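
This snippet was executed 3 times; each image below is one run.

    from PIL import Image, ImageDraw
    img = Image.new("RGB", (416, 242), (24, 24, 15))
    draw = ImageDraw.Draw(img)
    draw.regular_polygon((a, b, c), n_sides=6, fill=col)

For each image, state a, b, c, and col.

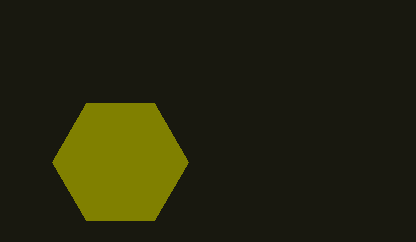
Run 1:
a = 120
b = 162
c = 68
col = 'olive'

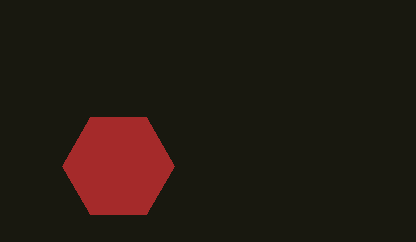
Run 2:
a = 118
b = 166
c = 56
col = 'brown'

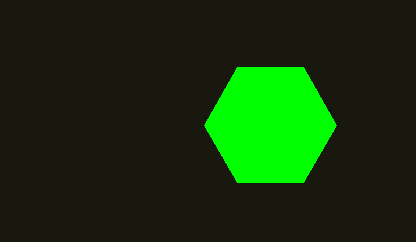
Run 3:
a = 270, b = 125, c = 66, col = 'lime'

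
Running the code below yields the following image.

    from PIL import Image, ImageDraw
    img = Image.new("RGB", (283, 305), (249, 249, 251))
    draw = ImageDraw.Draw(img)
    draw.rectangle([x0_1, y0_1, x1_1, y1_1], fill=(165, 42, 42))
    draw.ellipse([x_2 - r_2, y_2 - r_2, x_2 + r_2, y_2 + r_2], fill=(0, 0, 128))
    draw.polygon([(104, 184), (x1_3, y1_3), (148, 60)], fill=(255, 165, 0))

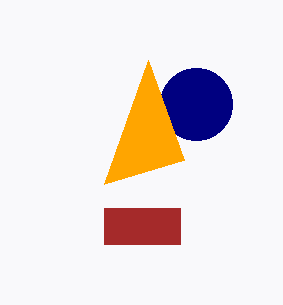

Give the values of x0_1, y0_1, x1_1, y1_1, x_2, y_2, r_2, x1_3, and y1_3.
x0_1 = 104; y0_1 = 208; x1_1 = 180; y1_1 = 244; x_2 = 196; y_2 = 104; r_2 = 36; x1_3 = 184; y1_3 = 160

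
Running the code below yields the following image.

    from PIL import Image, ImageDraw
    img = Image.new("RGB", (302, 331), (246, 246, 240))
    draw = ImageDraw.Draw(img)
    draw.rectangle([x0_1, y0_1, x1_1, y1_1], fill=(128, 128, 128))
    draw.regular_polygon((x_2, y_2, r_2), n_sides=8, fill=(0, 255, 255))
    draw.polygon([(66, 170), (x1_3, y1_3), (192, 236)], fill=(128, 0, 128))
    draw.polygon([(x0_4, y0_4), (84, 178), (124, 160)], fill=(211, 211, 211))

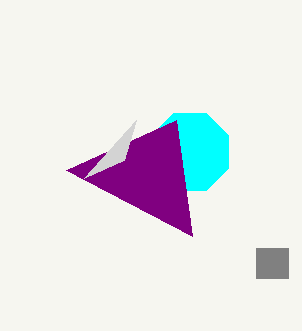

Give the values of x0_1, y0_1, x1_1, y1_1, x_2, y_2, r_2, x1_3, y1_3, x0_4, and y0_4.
x0_1 = 256, y0_1 = 248, x1_1 = 288, y1_1 = 278, x_2 = 190, y_2 = 152, r_2 = 42, x1_3 = 176, y1_3 = 120, x0_4 = 136, y0_4 = 120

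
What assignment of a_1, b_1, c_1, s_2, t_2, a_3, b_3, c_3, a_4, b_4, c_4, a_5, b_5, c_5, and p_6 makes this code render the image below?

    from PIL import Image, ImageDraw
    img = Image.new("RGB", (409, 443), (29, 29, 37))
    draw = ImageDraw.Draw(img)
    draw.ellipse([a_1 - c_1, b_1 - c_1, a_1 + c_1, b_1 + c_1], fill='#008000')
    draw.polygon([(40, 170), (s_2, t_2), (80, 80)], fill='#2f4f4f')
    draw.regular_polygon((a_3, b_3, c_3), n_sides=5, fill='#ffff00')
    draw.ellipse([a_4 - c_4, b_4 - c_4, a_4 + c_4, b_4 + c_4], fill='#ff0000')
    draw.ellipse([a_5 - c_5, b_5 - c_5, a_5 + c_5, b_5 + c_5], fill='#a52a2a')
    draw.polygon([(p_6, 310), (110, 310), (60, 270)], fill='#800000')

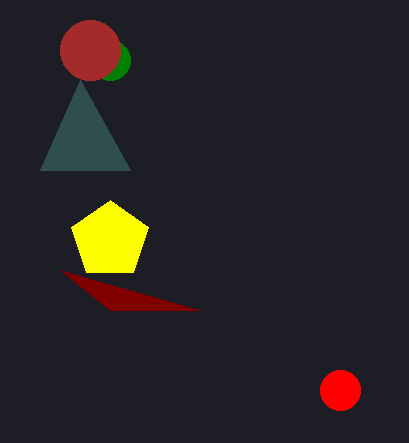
a_1 = 110; b_1 = 60; c_1 = 20; s_2 = 130; t_2 = 170; a_3 = 110; b_3 = 240; c_3 = 40; a_4 = 340; b_4 = 390; c_4 = 20; a_5 = 90; b_5 = 50; c_5 = 30; p_6 = 200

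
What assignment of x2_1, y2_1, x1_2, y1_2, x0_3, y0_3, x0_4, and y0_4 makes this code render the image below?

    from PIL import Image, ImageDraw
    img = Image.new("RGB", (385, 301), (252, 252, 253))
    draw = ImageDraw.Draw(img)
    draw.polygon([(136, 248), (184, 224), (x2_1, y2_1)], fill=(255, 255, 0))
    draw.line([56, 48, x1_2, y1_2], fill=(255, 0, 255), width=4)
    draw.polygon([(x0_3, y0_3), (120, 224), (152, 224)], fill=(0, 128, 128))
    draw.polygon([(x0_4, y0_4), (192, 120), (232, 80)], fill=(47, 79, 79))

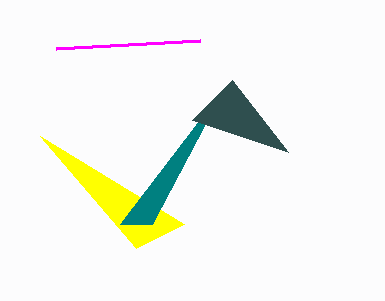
x2_1 = 40
y2_1 = 136
x1_2 = 200
y1_2 = 40
x0_3 = 224
y0_3 = 88
x0_4 = 288
y0_4 = 152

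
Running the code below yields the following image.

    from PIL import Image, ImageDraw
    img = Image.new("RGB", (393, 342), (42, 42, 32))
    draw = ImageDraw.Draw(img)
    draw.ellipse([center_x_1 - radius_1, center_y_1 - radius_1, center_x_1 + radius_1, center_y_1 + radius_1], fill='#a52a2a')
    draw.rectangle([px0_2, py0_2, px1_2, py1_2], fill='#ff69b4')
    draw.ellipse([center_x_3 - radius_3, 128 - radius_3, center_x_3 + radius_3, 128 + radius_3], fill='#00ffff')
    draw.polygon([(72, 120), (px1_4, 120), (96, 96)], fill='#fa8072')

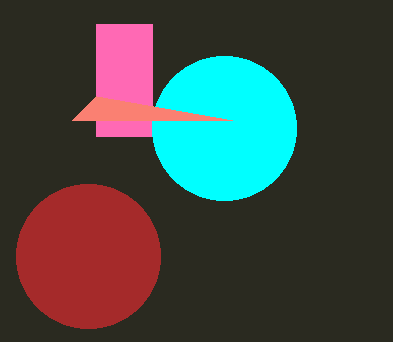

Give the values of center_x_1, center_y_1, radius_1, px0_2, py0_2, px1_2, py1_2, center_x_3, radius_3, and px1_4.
center_x_1 = 88, center_y_1 = 256, radius_1 = 72, px0_2 = 96, py0_2 = 24, px1_2 = 152, py1_2 = 136, center_x_3 = 224, radius_3 = 72, px1_4 = 232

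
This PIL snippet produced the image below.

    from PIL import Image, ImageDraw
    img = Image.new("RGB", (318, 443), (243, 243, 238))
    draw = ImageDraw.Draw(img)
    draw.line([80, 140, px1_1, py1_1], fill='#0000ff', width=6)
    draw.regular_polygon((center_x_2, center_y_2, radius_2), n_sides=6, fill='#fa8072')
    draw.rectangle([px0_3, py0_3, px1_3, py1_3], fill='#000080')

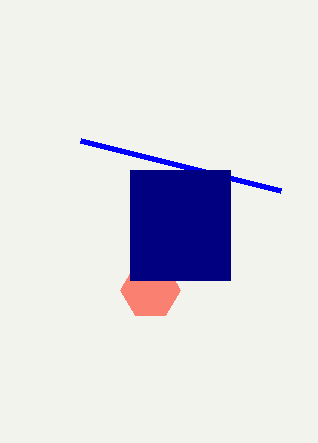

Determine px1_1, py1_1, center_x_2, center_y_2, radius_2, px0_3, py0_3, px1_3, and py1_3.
px1_1 = 280; py1_1 = 190; center_x_2 = 150; center_y_2 = 290; radius_2 = 30; px0_3 = 130; py0_3 = 170; px1_3 = 230; py1_3 = 280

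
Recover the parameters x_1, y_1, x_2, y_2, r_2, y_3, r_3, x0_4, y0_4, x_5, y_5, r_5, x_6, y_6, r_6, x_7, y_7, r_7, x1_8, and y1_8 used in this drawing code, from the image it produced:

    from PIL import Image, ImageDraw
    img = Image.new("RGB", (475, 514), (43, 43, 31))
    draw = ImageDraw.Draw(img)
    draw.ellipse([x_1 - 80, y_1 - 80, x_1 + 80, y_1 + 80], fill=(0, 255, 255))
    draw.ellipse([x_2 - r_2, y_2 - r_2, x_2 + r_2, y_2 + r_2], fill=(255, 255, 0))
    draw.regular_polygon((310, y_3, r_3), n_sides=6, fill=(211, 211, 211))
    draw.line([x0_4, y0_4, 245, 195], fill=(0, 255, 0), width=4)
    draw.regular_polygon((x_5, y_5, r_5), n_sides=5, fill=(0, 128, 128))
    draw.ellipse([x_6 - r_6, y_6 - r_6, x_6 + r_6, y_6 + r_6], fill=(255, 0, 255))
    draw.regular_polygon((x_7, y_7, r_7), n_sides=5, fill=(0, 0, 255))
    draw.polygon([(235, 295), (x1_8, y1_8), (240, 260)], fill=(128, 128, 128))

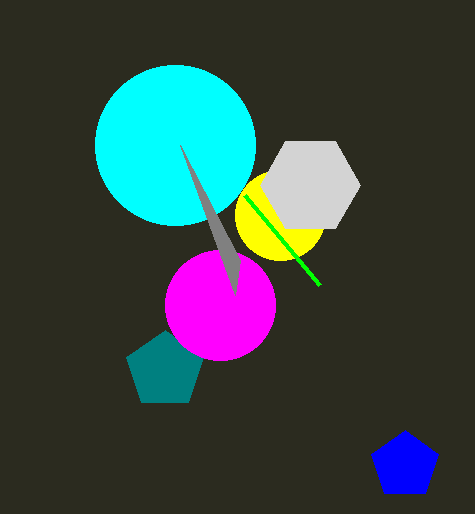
x_1 = 175
y_1 = 145
x_2 = 280
y_2 = 215
r_2 = 45
y_3 = 185
r_3 = 50
x0_4 = 320
y0_4 = 285
x_5 = 165
y_5 = 370
r_5 = 40
x_6 = 220
y_6 = 305
r_6 = 55
x_7 = 405
y_7 = 465
r_7 = 35
x1_8 = 180
y1_8 = 145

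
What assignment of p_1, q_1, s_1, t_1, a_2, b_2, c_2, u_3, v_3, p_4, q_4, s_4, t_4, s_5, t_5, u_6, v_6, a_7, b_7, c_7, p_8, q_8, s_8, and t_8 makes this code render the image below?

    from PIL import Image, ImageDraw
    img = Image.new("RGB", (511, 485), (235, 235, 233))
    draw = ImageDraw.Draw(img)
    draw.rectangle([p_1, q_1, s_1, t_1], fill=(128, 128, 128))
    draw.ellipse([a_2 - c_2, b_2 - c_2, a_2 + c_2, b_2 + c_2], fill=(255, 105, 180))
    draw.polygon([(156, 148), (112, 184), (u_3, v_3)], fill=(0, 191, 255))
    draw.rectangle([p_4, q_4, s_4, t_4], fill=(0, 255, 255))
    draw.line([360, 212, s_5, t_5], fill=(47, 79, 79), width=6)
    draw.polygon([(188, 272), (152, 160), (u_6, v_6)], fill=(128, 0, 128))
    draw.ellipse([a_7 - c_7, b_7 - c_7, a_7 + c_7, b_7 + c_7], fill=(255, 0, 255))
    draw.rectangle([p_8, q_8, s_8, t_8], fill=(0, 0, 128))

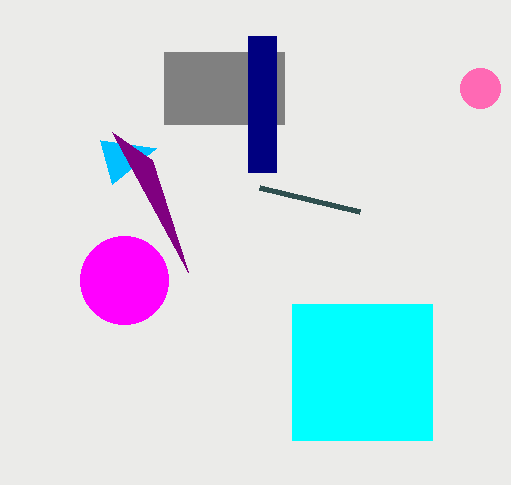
p_1 = 164; q_1 = 52; s_1 = 284; t_1 = 124; a_2 = 480; b_2 = 88; c_2 = 20; u_3 = 100; v_3 = 140; p_4 = 292; q_4 = 304; s_4 = 432; t_4 = 440; s_5 = 260; t_5 = 188; u_6 = 112; v_6 = 132; a_7 = 124; b_7 = 280; c_7 = 44; p_8 = 248; q_8 = 36; s_8 = 276; t_8 = 172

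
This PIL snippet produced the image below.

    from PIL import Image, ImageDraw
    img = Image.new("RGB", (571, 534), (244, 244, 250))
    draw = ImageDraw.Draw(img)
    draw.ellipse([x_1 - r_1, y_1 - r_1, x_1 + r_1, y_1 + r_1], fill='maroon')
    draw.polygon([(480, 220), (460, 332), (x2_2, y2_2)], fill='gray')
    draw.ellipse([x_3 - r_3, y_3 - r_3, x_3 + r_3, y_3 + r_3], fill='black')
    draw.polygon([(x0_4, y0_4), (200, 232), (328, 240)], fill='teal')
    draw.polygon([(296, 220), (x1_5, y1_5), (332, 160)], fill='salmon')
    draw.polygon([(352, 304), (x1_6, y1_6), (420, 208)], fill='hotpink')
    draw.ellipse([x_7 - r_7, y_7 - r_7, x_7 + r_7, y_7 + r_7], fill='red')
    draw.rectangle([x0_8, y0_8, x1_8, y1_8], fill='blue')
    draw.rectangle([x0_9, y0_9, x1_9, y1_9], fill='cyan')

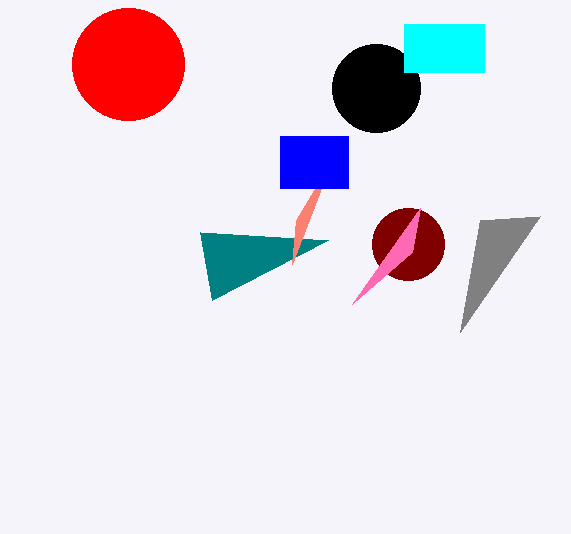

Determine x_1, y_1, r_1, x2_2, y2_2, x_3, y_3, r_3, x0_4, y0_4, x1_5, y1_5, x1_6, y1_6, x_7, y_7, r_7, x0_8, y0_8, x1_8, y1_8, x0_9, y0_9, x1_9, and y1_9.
x_1 = 408, y_1 = 244, r_1 = 36, x2_2 = 540, y2_2 = 216, x_3 = 376, y_3 = 88, r_3 = 44, x0_4 = 212, y0_4 = 300, x1_5 = 292, y1_5 = 264, x1_6 = 412, y1_6 = 252, x_7 = 128, y_7 = 64, r_7 = 56, x0_8 = 280, y0_8 = 136, x1_8 = 348, y1_8 = 188, x0_9 = 404, y0_9 = 24, x1_9 = 484, y1_9 = 72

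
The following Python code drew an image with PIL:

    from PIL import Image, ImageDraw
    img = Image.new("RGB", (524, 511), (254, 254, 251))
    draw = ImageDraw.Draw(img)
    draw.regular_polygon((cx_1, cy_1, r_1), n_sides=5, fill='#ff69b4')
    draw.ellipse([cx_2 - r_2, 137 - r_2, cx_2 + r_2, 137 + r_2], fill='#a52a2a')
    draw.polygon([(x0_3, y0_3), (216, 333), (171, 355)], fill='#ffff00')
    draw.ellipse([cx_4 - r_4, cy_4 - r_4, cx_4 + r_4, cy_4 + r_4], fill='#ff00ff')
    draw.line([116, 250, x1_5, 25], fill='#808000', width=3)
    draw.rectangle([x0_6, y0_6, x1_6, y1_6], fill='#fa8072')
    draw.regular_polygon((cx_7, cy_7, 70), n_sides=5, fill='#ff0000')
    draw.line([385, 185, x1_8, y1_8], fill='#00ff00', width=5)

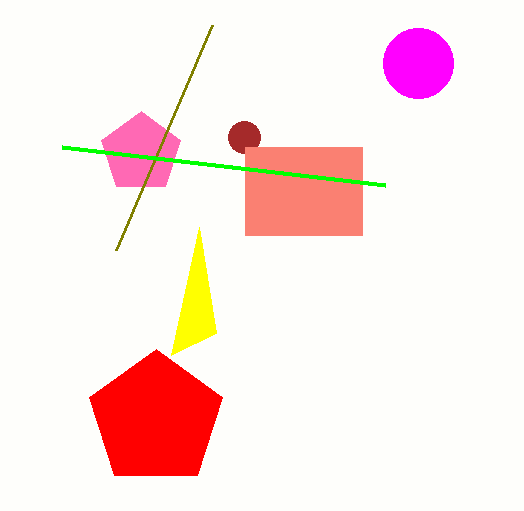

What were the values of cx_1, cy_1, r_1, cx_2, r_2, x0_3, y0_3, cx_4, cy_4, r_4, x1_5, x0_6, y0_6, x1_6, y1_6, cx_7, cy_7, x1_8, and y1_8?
cx_1 = 141
cy_1 = 153
r_1 = 42
cx_2 = 244
r_2 = 16
x0_3 = 199
y0_3 = 227
cx_4 = 418
cy_4 = 63
r_4 = 35
x1_5 = 212
x0_6 = 245
y0_6 = 147
x1_6 = 362
y1_6 = 235
cx_7 = 156
cy_7 = 419
x1_8 = 62
y1_8 = 147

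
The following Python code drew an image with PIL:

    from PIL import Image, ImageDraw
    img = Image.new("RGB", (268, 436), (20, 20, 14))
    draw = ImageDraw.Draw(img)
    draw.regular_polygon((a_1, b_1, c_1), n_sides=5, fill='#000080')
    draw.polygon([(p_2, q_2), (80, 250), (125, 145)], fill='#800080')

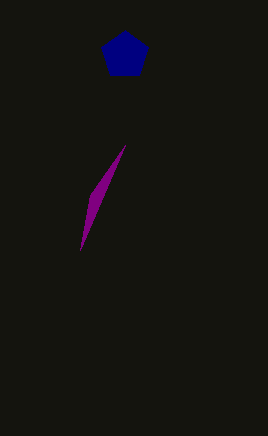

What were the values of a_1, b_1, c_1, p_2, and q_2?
a_1 = 125, b_1 = 55, c_1 = 25, p_2 = 90, q_2 = 195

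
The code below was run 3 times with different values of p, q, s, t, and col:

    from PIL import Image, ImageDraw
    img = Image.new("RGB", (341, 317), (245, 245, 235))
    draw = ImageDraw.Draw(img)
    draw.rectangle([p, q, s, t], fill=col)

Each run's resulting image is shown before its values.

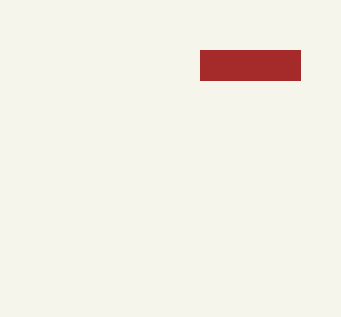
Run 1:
p = 200
q = 50
s = 300
t = 80
col = 'brown'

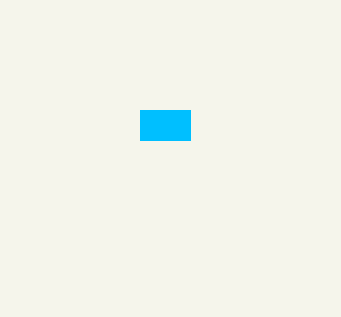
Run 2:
p = 140, q = 110, s = 190, t = 140, col = 'deepskyblue'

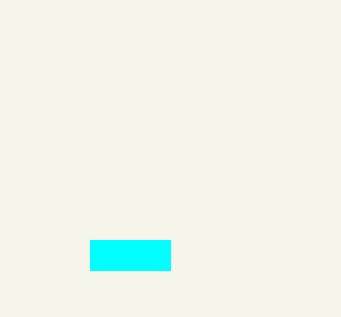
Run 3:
p = 90; q = 240; s = 170; t = 270; col = 'cyan'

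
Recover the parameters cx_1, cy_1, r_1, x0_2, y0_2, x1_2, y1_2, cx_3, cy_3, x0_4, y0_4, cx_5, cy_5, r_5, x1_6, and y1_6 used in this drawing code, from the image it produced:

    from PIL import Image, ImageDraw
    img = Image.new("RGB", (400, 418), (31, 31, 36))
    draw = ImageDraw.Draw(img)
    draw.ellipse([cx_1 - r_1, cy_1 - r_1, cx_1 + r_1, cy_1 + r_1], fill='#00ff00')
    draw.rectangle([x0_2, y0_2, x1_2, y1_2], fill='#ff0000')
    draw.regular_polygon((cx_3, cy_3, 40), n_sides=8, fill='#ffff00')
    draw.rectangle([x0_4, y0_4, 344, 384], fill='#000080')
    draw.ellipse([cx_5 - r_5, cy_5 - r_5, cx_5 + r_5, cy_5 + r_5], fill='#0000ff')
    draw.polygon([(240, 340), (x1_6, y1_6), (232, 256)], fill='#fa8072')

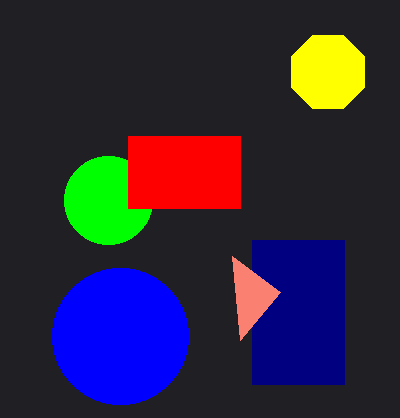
cx_1 = 108
cy_1 = 200
r_1 = 44
x0_2 = 128
y0_2 = 136
x1_2 = 240
y1_2 = 208
cx_3 = 328
cy_3 = 72
x0_4 = 252
y0_4 = 240
cx_5 = 120
cy_5 = 336
r_5 = 68
x1_6 = 280
y1_6 = 292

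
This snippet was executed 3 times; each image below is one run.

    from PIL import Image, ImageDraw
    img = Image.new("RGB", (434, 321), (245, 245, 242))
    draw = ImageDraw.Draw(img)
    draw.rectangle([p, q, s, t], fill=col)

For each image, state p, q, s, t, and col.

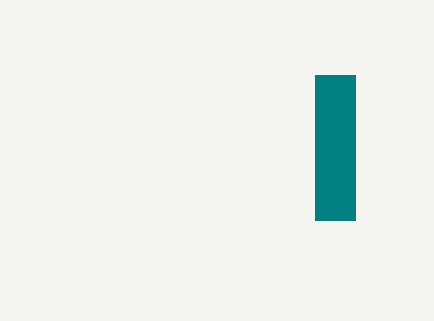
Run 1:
p = 315, q = 75, s = 355, t = 220, col = 'teal'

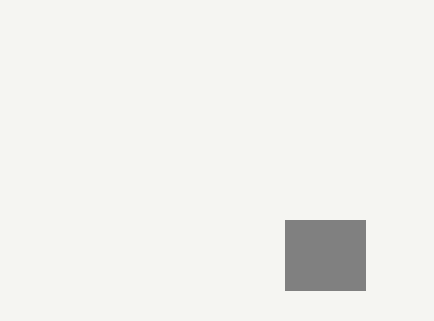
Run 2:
p = 285, q = 220, s = 365, t = 290, col = 'gray'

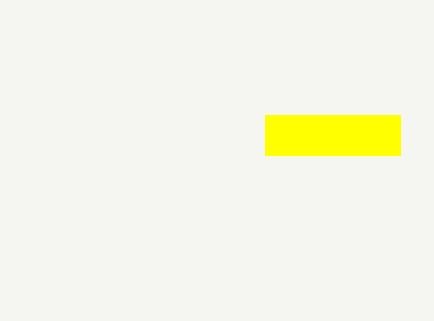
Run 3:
p = 265
q = 115
s = 400
t = 155
col = 'yellow'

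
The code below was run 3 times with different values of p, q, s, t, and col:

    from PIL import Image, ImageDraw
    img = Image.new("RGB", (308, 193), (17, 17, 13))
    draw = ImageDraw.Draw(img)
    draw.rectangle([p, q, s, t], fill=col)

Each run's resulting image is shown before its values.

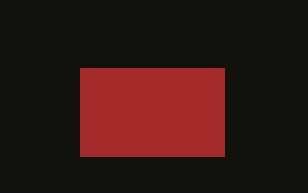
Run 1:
p = 80, q = 68, s = 224, t = 156, col = 'brown'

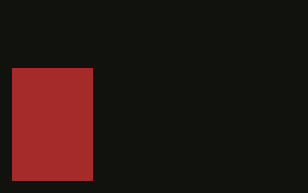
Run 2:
p = 12; q = 68; s = 92; t = 180; col = 'brown'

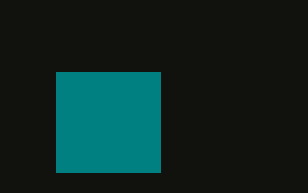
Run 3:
p = 56
q = 72
s = 160
t = 172
col = 'teal'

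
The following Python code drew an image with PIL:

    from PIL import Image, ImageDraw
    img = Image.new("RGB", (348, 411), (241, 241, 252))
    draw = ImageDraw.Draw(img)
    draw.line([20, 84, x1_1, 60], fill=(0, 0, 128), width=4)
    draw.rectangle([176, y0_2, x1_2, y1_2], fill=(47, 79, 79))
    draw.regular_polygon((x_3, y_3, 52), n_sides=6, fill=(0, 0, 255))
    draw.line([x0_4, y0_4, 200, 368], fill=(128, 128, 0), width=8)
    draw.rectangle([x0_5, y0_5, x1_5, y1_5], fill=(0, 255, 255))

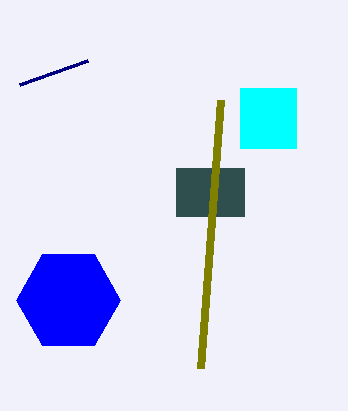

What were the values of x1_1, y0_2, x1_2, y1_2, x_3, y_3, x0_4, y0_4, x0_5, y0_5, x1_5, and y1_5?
x1_1 = 88; y0_2 = 168; x1_2 = 244; y1_2 = 216; x_3 = 68; y_3 = 300; x0_4 = 220; y0_4 = 100; x0_5 = 240; y0_5 = 88; x1_5 = 296; y1_5 = 148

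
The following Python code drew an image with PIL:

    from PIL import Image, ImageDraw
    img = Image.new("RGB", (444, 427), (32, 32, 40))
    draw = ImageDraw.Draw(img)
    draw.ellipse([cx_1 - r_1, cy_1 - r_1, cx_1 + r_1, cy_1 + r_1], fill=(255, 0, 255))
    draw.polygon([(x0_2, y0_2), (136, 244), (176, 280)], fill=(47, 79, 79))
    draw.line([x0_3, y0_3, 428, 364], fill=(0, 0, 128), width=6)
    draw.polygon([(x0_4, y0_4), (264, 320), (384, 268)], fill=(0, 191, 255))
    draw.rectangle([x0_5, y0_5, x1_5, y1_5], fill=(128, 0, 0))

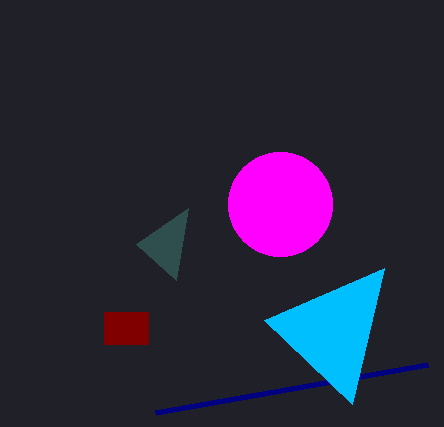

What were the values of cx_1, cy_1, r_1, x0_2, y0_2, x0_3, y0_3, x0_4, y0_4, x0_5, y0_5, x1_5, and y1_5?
cx_1 = 280, cy_1 = 204, r_1 = 52, x0_2 = 188, y0_2 = 208, x0_3 = 156, y0_3 = 412, x0_4 = 352, y0_4 = 404, x0_5 = 104, y0_5 = 312, x1_5 = 148, y1_5 = 344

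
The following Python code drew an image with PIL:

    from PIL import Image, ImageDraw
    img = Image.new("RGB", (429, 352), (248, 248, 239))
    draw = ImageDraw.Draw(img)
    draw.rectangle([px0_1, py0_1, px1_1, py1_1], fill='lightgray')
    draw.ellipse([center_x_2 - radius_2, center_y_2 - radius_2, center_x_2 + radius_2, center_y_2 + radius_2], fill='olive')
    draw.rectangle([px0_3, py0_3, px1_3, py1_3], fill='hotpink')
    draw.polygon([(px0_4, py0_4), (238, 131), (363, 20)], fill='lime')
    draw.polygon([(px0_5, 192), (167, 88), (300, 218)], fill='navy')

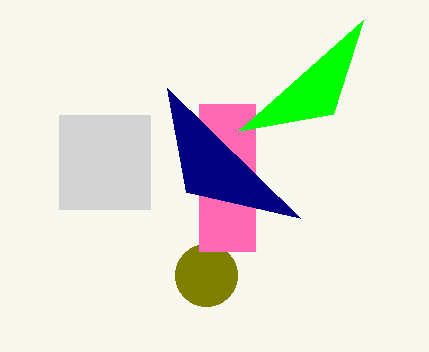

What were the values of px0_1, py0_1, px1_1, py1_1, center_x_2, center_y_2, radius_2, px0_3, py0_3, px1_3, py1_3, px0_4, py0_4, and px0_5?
px0_1 = 59; py0_1 = 115; px1_1 = 150; py1_1 = 209; center_x_2 = 206; center_y_2 = 275; radius_2 = 31; px0_3 = 199; py0_3 = 104; px1_3 = 255; py1_3 = 251; px0_4 = 333; py0_4 = 114; px0_5 = 186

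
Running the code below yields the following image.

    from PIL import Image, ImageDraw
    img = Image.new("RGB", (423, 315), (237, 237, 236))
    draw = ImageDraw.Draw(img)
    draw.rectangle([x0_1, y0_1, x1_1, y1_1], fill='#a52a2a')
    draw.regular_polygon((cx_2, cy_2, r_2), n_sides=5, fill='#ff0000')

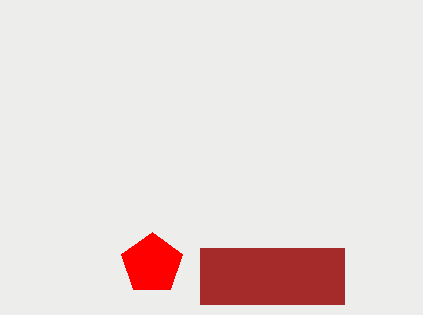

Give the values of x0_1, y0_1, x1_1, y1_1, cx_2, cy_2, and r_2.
x0_1 = 200
y0_1 = 248
x1_1 = 344
y1_1 = 304
cx_2 = 152
cy_2 = 264
r_2 = 32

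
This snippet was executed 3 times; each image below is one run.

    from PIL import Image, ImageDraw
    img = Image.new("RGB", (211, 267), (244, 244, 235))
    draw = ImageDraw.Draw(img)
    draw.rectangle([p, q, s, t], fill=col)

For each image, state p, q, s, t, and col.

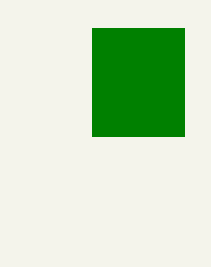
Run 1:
p = 92
q = 28
s = 184
t = 136
col = 'green'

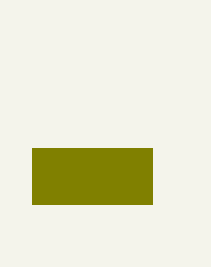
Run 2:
p = 32
q = 148
s = 152
t = 204
col = 'olive'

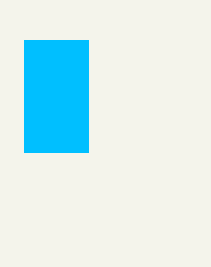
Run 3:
p = 24, q = 40, s = 88, t = 152, col = 'deepskyblue'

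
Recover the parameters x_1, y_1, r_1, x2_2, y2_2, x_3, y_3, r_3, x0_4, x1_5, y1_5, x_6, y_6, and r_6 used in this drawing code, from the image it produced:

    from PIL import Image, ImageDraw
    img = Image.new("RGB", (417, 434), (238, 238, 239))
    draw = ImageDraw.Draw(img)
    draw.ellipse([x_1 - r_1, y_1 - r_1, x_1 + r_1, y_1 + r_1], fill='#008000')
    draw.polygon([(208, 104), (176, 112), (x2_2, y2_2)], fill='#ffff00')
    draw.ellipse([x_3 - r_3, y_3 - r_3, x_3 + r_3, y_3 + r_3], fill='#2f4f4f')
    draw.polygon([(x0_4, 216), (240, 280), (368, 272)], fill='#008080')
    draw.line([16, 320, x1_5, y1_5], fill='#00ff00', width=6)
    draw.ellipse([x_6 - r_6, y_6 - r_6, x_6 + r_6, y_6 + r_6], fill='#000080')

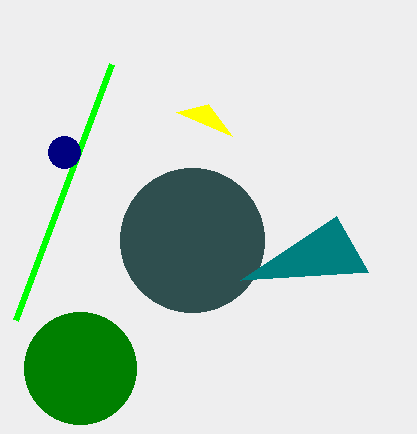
x_1 = 80, y_1 = 368, r_1 = 56, x2_2 = 232, y2_2 = 136, x_3 = 192, y_3 = 240, r_3 = 72, x0_4 = 336, x1_5 = 112, y1_5 = 64, x_6 = 64, y_6 = 152, r_6 = 16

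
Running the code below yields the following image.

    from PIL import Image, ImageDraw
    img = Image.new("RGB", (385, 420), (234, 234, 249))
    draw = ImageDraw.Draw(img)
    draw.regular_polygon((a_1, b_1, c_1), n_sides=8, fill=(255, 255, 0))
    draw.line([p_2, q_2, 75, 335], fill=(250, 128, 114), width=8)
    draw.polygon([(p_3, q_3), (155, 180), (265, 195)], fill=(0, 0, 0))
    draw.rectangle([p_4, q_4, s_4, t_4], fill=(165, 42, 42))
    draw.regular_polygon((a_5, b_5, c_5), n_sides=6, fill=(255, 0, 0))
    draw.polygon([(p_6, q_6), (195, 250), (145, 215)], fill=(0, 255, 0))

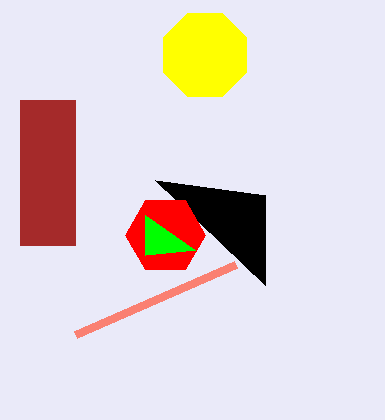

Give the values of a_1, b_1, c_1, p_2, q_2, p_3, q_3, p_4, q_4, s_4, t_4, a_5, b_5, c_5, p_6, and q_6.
a_1 = 205
b_1 = 55
c_1 = 45
p_2 = 235
q_2 = 265
p_3 = 265
q_3 = 285
p_4 = 20
q_4 = 100
s_4 = 75
t_4 = 245
a_5 = 165
b_5 = 235
c_5 = 40
p_6 = 145
q_6 = 255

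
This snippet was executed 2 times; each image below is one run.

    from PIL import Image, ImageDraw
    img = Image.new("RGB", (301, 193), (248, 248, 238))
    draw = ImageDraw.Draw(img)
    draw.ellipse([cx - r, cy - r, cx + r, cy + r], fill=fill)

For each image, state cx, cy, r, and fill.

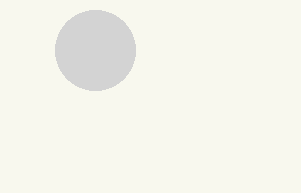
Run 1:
cx = 95
cy = 50
r = 40
fill = 'lightgray'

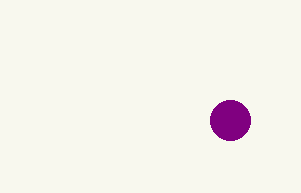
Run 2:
cx = 230, cy = 120, r = 20, fill = 'purple'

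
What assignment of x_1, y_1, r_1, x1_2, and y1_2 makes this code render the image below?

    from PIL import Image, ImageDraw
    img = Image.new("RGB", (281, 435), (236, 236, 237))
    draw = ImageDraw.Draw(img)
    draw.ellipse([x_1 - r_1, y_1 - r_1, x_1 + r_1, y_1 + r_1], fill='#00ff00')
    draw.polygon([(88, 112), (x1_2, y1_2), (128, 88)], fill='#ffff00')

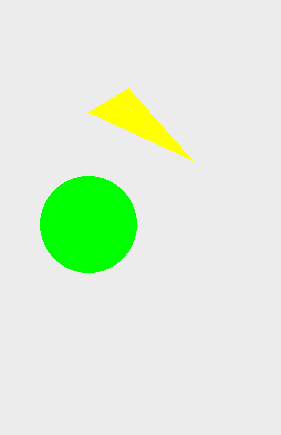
x_1 = 88, y_1 = 224, r_1 = 48, x1_2 = 192, y1_2 = 160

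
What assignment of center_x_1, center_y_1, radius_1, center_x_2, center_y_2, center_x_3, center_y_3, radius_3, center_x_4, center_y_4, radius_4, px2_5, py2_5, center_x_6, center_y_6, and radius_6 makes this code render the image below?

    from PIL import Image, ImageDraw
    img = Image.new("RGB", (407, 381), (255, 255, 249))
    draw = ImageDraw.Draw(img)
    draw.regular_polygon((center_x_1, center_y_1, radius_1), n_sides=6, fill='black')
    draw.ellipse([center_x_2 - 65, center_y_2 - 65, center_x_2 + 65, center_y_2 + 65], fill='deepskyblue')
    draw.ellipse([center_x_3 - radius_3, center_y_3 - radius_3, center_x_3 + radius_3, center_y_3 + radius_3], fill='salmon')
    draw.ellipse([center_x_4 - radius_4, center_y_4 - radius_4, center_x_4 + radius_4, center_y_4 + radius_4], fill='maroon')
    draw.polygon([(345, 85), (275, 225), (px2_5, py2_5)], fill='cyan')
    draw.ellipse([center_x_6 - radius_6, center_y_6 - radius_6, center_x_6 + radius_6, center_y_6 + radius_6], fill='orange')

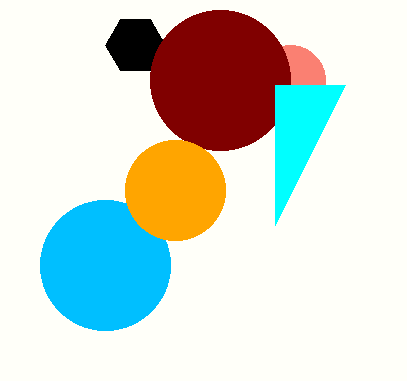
center_x_1 = 135; center_y_1 = 45; radius_1 = 30; center_x_2 = 105; center_y_2 = 265; center_x_3 = 290; center_y_3 = 80; radius_3 = 35; center_x_4 = 220; center_y_4 = 80; radius_4 = 70; px2_5 = 275; py2_5 = 85; center_x_6 = 175; center_y_6 = 190; radius_6 = 50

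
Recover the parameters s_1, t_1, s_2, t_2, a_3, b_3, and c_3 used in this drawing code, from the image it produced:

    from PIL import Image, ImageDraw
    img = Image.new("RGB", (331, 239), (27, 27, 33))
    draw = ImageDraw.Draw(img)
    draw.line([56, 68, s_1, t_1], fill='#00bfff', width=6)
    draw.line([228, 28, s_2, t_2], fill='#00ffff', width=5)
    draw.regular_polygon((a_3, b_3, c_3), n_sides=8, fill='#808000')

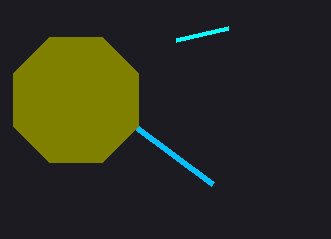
s_1 = 212
t_1 = 184
s_2 = 176
t_2 = 40
a_3 = 76
b_3 = 100
c_3 = 68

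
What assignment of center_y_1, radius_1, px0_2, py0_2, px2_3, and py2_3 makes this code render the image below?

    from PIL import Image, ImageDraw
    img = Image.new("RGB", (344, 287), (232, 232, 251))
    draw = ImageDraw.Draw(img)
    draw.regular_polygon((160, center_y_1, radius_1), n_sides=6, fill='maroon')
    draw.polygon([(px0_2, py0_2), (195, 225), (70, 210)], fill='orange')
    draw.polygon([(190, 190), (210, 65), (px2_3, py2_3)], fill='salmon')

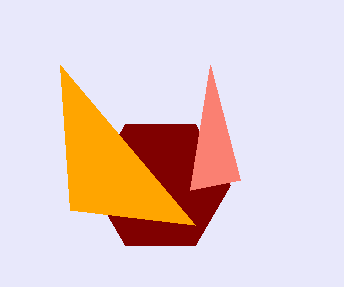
center_y_1 = 185
radius_1 = 70
px0_2 = 60
py0_2 = 65
px2_3 = 240
py2_3 = 180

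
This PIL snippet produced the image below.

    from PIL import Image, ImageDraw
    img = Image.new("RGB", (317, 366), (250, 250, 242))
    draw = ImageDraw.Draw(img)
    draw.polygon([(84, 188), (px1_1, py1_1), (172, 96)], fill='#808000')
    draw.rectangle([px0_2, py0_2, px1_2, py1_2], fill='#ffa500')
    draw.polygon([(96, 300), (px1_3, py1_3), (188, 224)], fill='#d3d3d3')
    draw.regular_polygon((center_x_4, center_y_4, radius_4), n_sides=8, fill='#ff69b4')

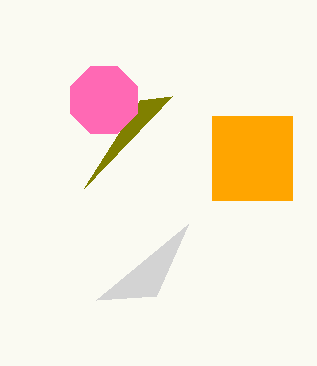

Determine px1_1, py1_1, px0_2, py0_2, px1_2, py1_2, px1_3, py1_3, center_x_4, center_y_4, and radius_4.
px1_1 = 140, py1_1 = 100, px0_2 = 212, py0_2 = 116, px1_2 = 292, py1_2 = 200, px1_3 = 156, py1_3 = 296, center_x_4 = 104, center_y_4 = 100, radius_4 = 36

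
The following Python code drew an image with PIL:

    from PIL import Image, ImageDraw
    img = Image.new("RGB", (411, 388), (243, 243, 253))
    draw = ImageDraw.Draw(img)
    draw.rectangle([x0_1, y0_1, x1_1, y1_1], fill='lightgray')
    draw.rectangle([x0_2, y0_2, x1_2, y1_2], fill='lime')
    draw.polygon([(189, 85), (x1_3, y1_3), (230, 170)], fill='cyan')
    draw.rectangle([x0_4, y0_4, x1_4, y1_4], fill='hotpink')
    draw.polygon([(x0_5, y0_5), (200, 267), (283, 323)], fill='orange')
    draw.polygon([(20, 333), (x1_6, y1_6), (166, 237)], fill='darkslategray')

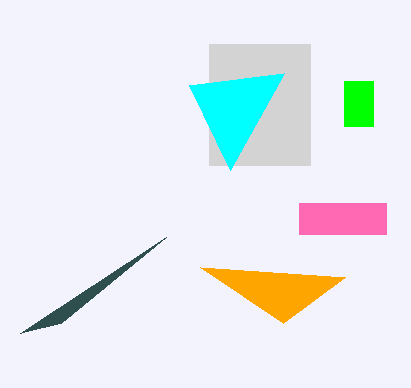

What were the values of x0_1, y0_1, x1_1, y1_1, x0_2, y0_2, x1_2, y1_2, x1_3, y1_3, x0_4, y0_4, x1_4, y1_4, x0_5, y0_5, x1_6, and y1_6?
x0_1 = 209, y0_1 = 44, x1_1 = 310, y1_1 = 165, x0_2 = 344, y0_2 = 81, x1_2 = 373, y1_2 = 126, x1_3 = 284, y1_3 = 73, x0_4 = 299, y0_4 = 203, x1_4 = 386, y1_4 = 234, x0_5 = 345, y0_5 = 277, x1_6 = 61, y1_6 = 323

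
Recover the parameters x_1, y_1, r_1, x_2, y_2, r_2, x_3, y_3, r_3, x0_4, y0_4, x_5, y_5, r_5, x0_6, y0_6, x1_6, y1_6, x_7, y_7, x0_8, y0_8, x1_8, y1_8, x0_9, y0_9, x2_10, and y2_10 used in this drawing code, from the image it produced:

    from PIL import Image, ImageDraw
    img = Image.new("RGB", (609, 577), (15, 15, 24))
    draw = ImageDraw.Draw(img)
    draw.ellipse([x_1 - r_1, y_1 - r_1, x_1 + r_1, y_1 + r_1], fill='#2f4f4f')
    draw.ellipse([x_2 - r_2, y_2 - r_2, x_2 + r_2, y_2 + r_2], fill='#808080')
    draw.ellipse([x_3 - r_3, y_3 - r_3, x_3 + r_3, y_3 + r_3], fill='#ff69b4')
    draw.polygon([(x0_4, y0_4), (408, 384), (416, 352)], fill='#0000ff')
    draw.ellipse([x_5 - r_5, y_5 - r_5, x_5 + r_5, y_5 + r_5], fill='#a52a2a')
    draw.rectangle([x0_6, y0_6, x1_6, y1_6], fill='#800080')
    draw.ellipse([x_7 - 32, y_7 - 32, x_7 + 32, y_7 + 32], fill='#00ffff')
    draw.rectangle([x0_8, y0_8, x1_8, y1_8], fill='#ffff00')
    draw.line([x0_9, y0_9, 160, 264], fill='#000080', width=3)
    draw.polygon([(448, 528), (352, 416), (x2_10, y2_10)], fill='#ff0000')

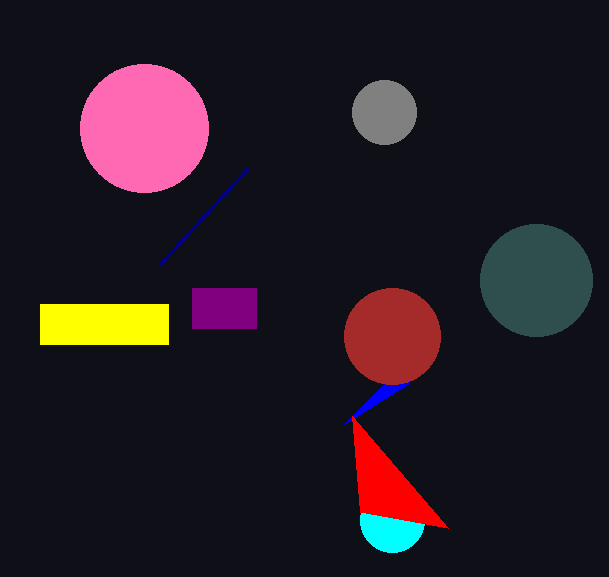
x_1 = 536, y_1 = 280, r_1 = 56, x_2 = 384, y_2 = 112, r_2 = 32, x_3 = 144, y_3 = 128, r_3 = 64, x0_4 = 344, y0_4 = 424, x_5 = 392, y_5 = 336, r_5 = 48, x0_6 = 192, y0_6 = 288, x1_6 = 256, y1_6 = 328, x_7 = 392, y_7 = 520, x0_8 = 40, y0_8 = 304, x1_8 = 168, y1_8 = 344, x0_9 = 248, y0_9 = 168, x2_10 = 360, y2_10 = 512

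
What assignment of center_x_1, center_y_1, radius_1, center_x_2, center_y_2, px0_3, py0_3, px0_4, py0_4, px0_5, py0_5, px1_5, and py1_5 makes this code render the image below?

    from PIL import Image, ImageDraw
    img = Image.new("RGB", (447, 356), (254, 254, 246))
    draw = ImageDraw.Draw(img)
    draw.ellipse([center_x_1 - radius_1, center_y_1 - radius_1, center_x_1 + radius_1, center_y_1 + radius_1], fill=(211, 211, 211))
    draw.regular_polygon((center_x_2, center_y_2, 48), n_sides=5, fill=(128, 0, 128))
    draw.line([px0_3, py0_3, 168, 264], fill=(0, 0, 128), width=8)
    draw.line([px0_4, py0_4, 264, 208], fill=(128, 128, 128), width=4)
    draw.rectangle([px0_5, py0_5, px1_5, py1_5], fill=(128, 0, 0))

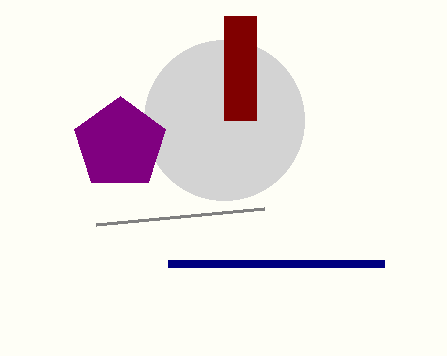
center_x_1 = 224
center_y_1 = 120
radius_1 = 80
center_x_2 = 120
center_y_2 = 144
px0_3 = 384
py0_3 = 264
px0_4 = 96
py0_4 = 224
px0_5 = 224
py0_5 = 16
px1_5 = 256
py1_5 = 120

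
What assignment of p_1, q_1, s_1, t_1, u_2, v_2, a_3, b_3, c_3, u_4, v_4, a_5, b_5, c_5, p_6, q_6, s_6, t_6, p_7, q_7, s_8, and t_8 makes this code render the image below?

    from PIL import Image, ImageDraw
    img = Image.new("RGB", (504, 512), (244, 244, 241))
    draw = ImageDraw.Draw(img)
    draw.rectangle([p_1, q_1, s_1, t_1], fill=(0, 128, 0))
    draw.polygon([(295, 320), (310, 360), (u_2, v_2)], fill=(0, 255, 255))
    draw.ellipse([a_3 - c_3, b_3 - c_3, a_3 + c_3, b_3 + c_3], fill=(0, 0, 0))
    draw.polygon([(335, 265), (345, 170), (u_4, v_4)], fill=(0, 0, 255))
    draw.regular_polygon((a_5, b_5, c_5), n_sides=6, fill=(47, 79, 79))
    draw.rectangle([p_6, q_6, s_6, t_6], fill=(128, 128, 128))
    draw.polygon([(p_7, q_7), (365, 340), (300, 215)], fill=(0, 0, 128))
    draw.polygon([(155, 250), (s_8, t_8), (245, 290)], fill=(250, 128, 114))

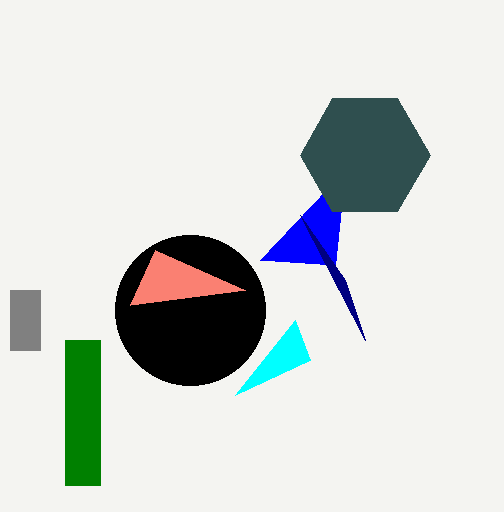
p_1 = 65, q_1 = 340, s_1 = 100, t_1 = 485, u_2 = 235, v_2 = 395, a_3 = 190, b_3 = 310, c_3 = 75, u_4 = 260, v_4 = 260, a_5 = 365, b_5 = 155, c_5 = 65, p_6 = 10, q_6 = 290, s_6 = 40, t_6 = 350, p_7 = 345, q_7 = 280, s_8 = 130, t_8 = 305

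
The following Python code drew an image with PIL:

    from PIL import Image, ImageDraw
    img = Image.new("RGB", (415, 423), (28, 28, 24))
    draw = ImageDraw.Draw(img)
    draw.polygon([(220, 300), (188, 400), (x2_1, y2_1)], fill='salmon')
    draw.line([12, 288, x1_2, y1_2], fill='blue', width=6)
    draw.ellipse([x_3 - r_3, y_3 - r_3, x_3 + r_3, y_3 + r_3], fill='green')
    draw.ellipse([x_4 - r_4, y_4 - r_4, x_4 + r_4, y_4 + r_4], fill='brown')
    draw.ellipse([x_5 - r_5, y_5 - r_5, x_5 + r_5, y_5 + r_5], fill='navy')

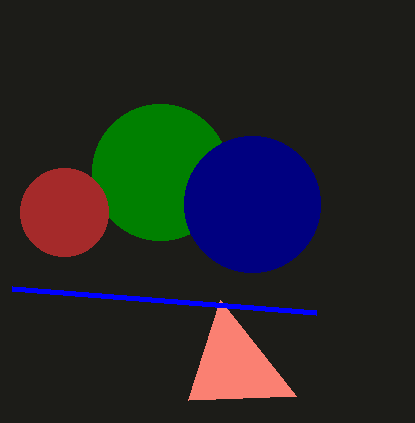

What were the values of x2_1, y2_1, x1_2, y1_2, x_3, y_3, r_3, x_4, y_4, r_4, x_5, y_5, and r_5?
x2_1 = 296, y2_1 = 396, x1_2 = 316, y1_2 = 312, x_3 = 160, y_3 = 172, r_3 = 68, x_4 = 64, y_4 = 212, r_4 = 44, x_5 = 252, y_5 = 204, r_5 = 68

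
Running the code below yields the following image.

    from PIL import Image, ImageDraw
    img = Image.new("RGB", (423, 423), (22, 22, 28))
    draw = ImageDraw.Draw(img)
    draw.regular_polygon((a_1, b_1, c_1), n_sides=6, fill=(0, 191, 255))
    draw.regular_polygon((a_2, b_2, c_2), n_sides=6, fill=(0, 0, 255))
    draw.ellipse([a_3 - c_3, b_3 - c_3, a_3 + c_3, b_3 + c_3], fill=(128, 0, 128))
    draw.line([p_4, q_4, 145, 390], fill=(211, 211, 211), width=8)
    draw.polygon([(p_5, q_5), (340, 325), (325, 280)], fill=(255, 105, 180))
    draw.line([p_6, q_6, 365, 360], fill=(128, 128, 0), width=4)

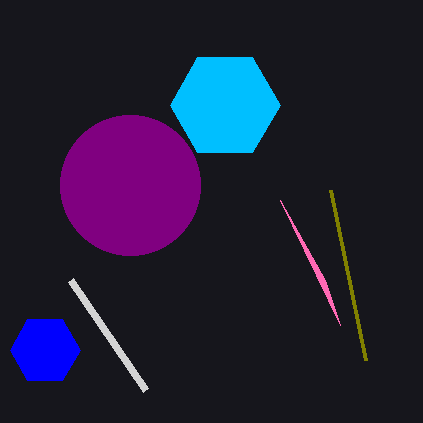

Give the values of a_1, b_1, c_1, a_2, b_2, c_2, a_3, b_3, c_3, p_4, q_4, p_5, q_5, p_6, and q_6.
a_1 = 225, b_1 = 105, c_1 = 55, a_2 = 45, b_2 = 350, c_2 = 35, a_3 = 130, b_3 = 185, c_3 = 70, p_4 = 70, q_4 = 280, p_5 = 280, q_5 = 200, p_6 = 330, q_6 = 190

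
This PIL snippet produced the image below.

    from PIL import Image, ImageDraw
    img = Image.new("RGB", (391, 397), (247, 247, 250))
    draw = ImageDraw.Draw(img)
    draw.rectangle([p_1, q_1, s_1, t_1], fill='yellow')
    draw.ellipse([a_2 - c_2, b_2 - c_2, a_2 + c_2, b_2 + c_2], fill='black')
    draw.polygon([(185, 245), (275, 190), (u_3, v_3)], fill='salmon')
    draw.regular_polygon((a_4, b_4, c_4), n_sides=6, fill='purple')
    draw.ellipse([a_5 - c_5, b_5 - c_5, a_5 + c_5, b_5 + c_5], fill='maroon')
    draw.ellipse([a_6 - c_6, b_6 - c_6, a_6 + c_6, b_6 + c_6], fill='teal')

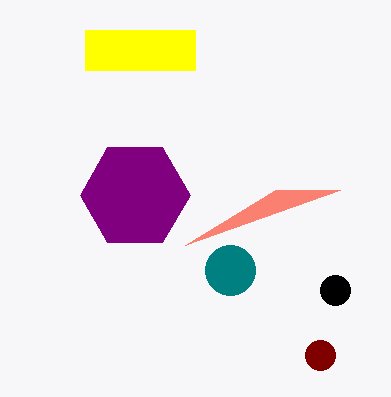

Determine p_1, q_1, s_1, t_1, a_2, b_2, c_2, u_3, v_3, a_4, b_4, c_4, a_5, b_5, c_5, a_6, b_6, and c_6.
p_1 = 85, q_1 = 30, s_1 = 195, t_1 = 70, a_2 = 335, b_2 = 290, c_2 = 15, u_3 = 340, v_3 = 190, a_4 = 135, b_4 = 195, c_4 = 55, a_5 = 320, b_5 = 355, c_5 = 15, a_6 = 230, b_6 = 270, c_6 = 25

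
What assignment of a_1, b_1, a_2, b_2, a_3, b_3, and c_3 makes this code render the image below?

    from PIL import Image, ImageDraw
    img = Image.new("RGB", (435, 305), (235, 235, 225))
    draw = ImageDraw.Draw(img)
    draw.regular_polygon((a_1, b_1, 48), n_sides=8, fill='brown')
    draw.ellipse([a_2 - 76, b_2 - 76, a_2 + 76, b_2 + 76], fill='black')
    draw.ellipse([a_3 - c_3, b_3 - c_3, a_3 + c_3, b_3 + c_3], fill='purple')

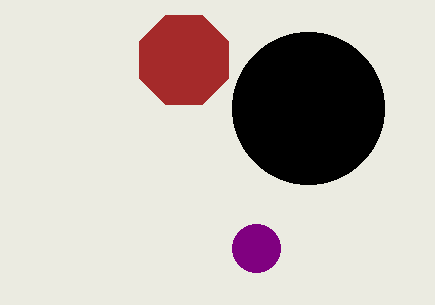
a_1 = 184, b_1 = 60, a_2 = 308, b_2 = 108, a_3 = 256, b_3 = 248, c_3 = 24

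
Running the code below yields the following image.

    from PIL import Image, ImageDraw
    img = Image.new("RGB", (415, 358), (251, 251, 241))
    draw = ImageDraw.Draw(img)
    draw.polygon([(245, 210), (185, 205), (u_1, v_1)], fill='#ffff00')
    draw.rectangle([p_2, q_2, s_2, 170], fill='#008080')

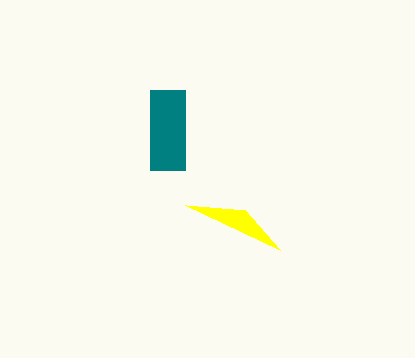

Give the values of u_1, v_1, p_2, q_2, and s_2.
u_1 = 280; v_1 = 250; p_2 = 150; q_2 = 90; s_2 = 185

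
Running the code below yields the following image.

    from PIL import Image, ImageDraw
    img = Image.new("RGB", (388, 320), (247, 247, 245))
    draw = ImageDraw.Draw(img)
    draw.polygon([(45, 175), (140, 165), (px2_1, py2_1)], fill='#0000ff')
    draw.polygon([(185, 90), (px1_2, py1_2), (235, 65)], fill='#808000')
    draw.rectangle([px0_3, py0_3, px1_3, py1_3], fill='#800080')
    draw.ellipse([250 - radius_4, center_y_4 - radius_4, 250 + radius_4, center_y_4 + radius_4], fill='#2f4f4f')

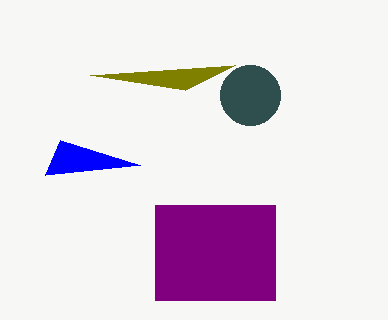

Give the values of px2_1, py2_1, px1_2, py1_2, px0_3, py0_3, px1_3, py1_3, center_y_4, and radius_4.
px2_1 = 60; py2_1 = 140; px1_2 = 90; py1_2 = 75; px0_3 = 155; py0_3 = 205; px1_3 = 275; py1_3 = 300; center_y_4 = 95; radius_4 = 30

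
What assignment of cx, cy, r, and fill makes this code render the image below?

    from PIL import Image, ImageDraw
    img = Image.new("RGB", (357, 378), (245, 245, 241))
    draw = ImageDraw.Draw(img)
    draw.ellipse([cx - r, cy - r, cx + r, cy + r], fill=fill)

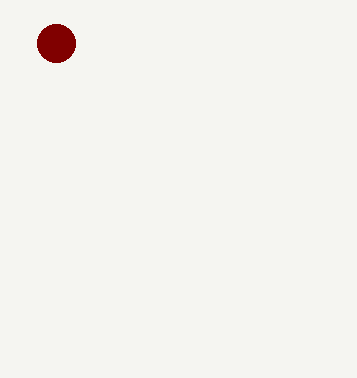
cx = 56, cy = 43, r = 19, fill = 'maroon'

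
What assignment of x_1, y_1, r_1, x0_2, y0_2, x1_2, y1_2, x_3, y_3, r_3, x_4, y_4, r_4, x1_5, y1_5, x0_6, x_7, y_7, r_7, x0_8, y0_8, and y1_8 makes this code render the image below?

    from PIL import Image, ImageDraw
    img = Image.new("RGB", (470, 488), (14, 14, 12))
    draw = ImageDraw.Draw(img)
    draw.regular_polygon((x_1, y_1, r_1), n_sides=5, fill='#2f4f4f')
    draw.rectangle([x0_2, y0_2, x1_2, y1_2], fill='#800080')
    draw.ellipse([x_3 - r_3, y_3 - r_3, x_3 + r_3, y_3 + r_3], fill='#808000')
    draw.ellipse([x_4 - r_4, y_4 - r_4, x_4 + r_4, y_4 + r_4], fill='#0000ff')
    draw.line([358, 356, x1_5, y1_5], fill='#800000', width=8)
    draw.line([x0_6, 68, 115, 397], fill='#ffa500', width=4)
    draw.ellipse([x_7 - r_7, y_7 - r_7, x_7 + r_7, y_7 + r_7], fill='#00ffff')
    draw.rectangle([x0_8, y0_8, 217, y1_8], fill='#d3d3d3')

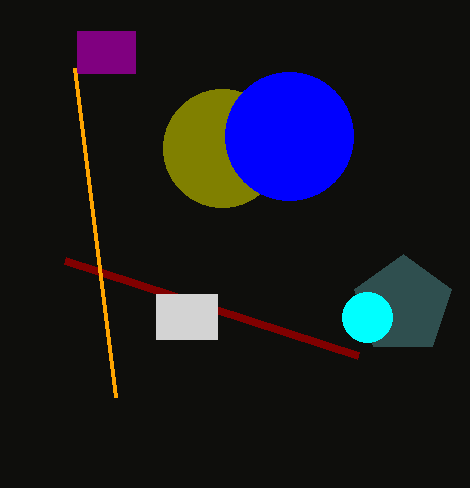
x_1 = 403; y_1 = 305; r_1 = 51; x0_2 = 77; y0_2 = 31; x1_2 = 135; y1_2 = 73; x_3 = 222; y_3 = 148; r_3 = 59; x_4 = 289; y_4 = 136; r_4 = 64; x1_5 = 65; y1_5 = 261; x0_6 = 74; x_7 = 367; y_7 = 317; r_7 = 25; x0_8 = 156; y0_8 = 294; y1_8 = 339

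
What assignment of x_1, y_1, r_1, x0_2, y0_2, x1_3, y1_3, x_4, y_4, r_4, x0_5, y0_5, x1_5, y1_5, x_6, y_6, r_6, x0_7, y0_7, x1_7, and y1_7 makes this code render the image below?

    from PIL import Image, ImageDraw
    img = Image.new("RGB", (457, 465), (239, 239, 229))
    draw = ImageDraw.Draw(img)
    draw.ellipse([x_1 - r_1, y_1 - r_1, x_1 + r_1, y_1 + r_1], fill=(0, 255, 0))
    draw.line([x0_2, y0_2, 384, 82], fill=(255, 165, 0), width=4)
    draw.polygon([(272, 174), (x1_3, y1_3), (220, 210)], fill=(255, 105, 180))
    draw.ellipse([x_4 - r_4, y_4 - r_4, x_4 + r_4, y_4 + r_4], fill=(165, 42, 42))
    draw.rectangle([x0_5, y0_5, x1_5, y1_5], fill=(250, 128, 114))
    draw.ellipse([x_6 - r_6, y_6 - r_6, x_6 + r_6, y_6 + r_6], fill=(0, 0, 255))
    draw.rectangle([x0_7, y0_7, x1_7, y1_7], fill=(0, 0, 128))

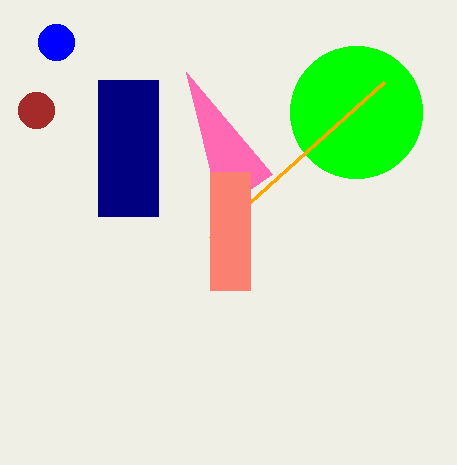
x_1 = 356, y_1 = 112, r_1 = 66, x0_2 = 210, y0_2 = 238, x1_3 = 186, y1_3 = 72, x_4 = 36, y_4 = 110, r_4 = 18, x0_5 = 210, y0_5 = 172, x1_5 = 250, y1_5 = 290, x_6 = 56, y_6 = 42, r_6 = 18, x0_7 = 98, y0_7 = 80, x1_7 = 158, y1_7 = 216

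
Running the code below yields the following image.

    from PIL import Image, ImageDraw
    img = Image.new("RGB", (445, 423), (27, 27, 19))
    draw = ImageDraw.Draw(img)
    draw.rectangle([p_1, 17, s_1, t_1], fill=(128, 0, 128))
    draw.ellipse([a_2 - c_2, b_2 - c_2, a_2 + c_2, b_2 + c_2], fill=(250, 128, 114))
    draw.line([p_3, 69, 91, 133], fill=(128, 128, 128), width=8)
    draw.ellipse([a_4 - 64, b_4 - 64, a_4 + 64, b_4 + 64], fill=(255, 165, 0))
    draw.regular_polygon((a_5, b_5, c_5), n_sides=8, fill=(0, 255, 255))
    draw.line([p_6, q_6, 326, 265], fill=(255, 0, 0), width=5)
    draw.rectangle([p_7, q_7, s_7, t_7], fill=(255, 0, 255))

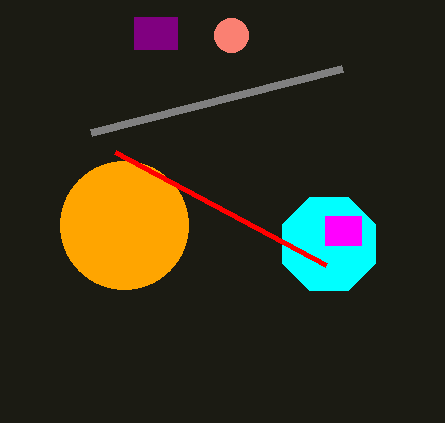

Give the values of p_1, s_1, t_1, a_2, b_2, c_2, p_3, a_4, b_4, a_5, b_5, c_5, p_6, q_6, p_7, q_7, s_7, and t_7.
p_1 = 134; s_1 = 177; t_1 = 49; a_2 = 231; b_2 = 35; c_2 = 17; p_3 = 342; a_4 = 124; b_4 = 225; a_5 = 329; b_5 = 244; c_5 = 50; p_6 = 115; q_6 = 152; p_7 = 325; q_7 = 216; s_7 = 361; t_7 = 245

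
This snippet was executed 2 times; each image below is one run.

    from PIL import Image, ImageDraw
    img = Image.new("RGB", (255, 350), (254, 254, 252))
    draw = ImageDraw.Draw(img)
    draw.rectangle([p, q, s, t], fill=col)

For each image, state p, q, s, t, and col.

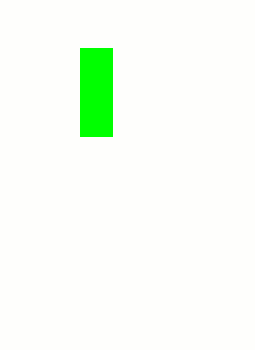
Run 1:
p = 80
q = 48
s = 112
t = 136
col = 'lime'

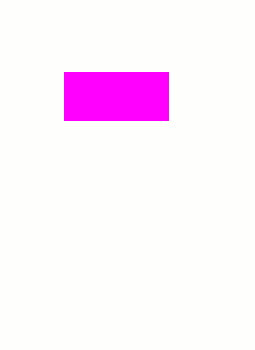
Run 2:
p = 64, q = 72, s = 168, t = 120, col = 'magenta'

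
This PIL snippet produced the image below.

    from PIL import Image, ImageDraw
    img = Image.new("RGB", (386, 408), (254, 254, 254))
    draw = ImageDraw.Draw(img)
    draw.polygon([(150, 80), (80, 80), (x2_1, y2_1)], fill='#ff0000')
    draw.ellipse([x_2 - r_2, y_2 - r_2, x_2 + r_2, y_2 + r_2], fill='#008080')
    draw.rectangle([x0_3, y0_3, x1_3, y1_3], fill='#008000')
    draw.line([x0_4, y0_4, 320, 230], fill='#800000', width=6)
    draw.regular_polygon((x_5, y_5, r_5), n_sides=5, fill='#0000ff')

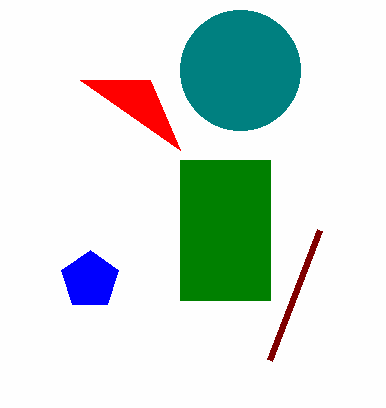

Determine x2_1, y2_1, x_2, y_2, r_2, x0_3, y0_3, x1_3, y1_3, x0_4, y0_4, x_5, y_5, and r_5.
x2_1 = 180
y2_1 = 150
x_2 = 240
y_2 = 70
r_2 = 60
x0_3 = 180
y0_3 = 160
x1_3 = 270
y1_3 = 300
x0_4 = 270
y0_4 = 360
x_5 = 90
y_5 = 280
r_5 = 30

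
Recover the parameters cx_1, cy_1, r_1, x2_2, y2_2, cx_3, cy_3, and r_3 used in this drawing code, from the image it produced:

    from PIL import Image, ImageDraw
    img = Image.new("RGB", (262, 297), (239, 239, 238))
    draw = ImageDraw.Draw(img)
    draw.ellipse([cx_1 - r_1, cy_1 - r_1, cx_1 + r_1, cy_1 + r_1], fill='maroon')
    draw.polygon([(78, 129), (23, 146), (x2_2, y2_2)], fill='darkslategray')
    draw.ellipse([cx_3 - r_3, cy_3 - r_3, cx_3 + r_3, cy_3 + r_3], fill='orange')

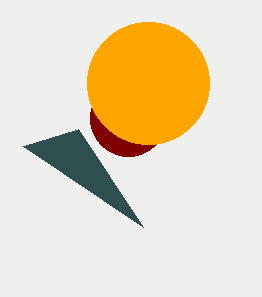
cx_1 = 128
cy_1 = 118
r_1 = 38
x2_2 = 143
y2_2 = 227
cx_3 = 148
cy_3 = 83
r_3 = 61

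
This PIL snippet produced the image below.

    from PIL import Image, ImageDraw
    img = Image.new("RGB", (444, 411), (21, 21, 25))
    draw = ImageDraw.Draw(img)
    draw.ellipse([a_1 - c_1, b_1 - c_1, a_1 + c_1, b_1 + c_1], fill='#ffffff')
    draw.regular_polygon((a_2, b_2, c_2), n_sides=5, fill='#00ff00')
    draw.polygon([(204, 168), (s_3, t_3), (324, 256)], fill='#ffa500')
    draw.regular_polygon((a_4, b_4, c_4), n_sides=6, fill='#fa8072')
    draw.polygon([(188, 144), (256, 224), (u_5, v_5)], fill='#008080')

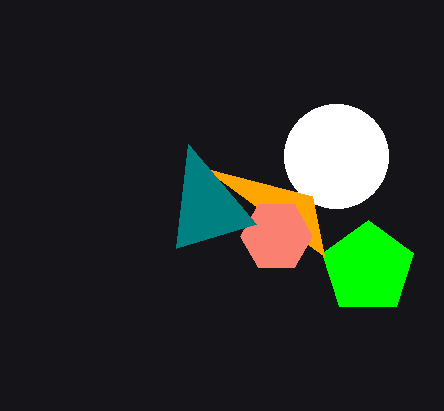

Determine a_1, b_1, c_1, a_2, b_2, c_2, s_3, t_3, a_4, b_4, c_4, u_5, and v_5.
a_1 = 336
b_1 = 156
c_1 = 52
a_2 = 368
b_2 = 268
c_2 = 48
s_3 = 312
t_3 = 196
a_4 = 276
b_4 = 236
c_4 = 36
u_5 = 176
v_5 = 248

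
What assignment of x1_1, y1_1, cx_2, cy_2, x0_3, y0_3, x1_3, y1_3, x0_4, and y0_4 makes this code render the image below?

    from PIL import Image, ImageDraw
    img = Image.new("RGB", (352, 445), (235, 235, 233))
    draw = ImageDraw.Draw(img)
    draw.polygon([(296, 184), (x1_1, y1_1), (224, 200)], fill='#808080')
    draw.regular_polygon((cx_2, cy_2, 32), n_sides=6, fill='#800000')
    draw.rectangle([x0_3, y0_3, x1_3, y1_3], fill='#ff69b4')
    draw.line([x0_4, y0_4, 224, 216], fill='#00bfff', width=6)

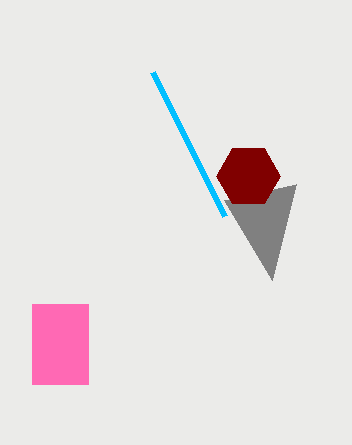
x1_1 = 272
y1_1 = 280
cx_2 = 248
cy_2 = 176
x0_3 = 32
y0_3 = 304
x1_3 = 88
y1_3 = 384
x0_4 = 152
y0_4 = 72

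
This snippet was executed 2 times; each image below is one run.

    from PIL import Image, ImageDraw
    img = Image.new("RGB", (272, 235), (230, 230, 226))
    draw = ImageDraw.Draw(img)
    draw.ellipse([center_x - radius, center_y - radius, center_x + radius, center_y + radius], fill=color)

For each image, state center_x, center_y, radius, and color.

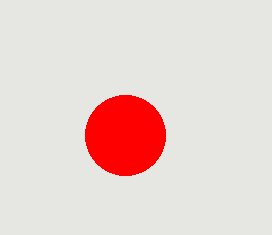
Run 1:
center_x = 125, center_y = 135, radius = 40, color = 'red'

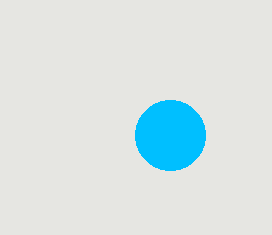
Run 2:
center_x = 170, center_y = 135, radius = 35, color = 'deepskyblue'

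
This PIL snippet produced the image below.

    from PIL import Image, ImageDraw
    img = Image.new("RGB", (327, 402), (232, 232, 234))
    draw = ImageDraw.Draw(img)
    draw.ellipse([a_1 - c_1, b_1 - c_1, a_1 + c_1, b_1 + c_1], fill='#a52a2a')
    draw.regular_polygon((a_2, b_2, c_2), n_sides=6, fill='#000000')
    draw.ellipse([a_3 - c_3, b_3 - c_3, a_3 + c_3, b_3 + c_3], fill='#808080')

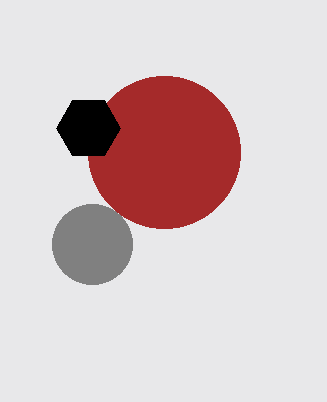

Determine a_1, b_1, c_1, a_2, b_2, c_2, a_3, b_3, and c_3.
a_1 = 164
b_1 = 152
c_1 = 76
a_2 = 88
b_2 = 128
c_2 = 32
a_3 = 92
b_3 = 244
c_3 = 40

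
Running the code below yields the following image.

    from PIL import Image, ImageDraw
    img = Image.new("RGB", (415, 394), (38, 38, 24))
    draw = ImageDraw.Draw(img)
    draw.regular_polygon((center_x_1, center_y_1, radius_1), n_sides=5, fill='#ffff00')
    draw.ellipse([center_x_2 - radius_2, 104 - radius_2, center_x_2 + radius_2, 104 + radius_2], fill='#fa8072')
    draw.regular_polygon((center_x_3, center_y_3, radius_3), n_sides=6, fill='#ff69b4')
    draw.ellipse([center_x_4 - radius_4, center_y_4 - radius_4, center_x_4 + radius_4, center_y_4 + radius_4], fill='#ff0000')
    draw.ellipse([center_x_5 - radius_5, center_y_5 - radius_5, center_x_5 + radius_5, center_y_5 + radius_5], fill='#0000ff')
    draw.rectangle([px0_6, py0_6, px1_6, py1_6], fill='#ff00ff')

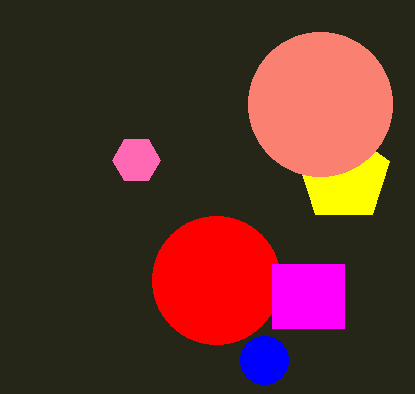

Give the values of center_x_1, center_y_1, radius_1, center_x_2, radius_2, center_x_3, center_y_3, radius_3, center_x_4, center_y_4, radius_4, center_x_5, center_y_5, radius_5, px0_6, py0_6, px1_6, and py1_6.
center_x_1 = 344; center_y_1 = 176; radius_1 = 48; center_x_2 = 320; radius_2 = 72; center_x_3 = 136; center_y_3 = 160; radius_3 = 24; center_x_4 = 216; center_y_4 = 280; radius_4 = 64; center_x_5 = 264; center_y_5 = 360; radius_5 = 24; px0_6 = 272; py0_6 = 264; px1_6 = 344; py1_6 = 328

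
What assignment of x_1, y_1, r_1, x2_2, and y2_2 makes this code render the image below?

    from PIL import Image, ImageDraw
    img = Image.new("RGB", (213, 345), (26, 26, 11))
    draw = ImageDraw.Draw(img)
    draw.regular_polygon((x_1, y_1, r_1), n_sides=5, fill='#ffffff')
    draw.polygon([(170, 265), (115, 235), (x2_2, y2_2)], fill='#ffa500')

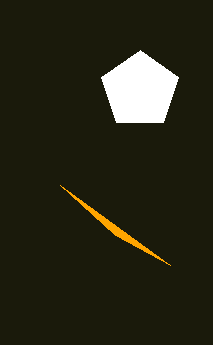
x_1 = 140; y_1 = 90; r_1 = 40; x2_2 = 60; y2_2 = 185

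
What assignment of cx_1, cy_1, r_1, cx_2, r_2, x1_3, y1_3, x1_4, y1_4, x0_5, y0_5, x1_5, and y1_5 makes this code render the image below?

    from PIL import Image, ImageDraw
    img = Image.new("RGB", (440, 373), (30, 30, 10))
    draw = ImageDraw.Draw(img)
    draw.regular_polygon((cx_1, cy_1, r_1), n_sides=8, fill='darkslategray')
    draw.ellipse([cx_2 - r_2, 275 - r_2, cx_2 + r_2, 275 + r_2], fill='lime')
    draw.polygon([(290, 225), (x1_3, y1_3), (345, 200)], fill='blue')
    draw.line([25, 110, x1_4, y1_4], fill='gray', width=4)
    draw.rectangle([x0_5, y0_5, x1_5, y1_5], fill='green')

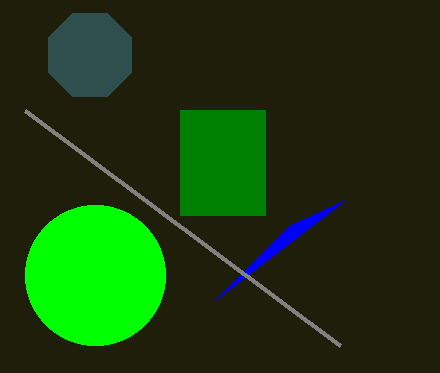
cx_1 = 90, cy_1 = 55, r_1 = 45, cx_2 = 95, r_2 = 70, x1_3 = 215, y1_3 = 300, x1_4 = 340, y1_4 = 345, x0_5 = 180, y0_5 = 110, x1_5 = 265, y1_5 = 215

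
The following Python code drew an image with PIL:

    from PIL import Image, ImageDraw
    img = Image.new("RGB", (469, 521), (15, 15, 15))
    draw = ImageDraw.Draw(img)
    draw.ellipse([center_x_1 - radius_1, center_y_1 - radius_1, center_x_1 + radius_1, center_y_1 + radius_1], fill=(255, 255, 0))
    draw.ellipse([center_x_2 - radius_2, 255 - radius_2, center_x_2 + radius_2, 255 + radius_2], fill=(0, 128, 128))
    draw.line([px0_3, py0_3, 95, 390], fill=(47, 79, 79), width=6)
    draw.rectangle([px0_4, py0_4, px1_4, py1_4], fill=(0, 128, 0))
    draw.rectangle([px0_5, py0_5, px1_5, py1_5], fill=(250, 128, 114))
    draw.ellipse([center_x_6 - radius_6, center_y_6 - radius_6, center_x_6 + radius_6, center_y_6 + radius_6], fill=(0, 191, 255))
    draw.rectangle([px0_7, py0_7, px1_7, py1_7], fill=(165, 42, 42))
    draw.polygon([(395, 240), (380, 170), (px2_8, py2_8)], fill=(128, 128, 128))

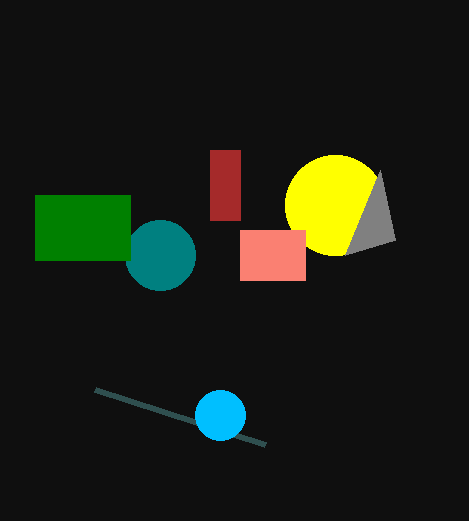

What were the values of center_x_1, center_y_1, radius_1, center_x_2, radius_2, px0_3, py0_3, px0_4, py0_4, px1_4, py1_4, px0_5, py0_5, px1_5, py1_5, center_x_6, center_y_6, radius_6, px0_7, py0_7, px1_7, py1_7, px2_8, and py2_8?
center_x_1 = 335; center_y_1 = 205; radius_1 = 50; center_x_2 = 160; radius_2 = 35; px0_3 = 265; py0_3 = 445; px0_4 = 35; py0_4 = 195; px1_4 = 130; py1_4 = 260; px0_5 = 240; py0_5 = 230; px1_5 = 305; py1_5 = 280; center_x_6 = 220; center_y_6 = 415; radius_6 = 25; px0_7 = 210; py0_7 = 150; px1_7 = 240; py1_7 = 220; px2_8 = 345; py2_8 = 255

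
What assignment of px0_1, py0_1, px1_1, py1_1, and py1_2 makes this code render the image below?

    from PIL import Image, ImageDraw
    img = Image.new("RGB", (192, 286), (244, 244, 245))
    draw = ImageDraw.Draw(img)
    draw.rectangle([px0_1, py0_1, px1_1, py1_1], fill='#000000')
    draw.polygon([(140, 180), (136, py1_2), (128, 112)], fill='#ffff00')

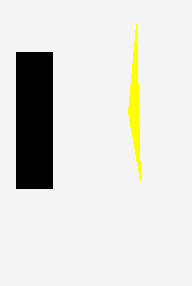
px0_1 = 16; py0_1 = 52; px1_1 = 52; py1_1 = 188; py1_2 = 24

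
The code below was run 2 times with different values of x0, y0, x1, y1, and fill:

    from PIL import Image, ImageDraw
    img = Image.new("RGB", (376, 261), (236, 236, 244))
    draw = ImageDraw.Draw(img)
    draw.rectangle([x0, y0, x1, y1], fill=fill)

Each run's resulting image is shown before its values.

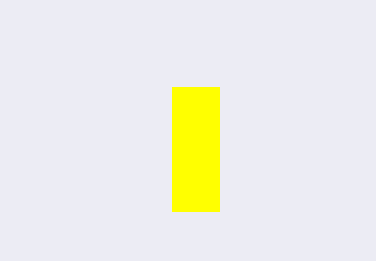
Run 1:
x0 = 172; y0 = 87; x1 = 219; y1 = 211; fill = 'yellow'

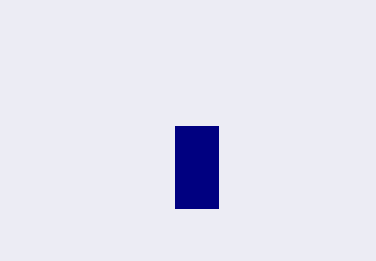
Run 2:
x0 = 175; y0 = 126; x1 = 218; y1 = 208; fill = 'navy'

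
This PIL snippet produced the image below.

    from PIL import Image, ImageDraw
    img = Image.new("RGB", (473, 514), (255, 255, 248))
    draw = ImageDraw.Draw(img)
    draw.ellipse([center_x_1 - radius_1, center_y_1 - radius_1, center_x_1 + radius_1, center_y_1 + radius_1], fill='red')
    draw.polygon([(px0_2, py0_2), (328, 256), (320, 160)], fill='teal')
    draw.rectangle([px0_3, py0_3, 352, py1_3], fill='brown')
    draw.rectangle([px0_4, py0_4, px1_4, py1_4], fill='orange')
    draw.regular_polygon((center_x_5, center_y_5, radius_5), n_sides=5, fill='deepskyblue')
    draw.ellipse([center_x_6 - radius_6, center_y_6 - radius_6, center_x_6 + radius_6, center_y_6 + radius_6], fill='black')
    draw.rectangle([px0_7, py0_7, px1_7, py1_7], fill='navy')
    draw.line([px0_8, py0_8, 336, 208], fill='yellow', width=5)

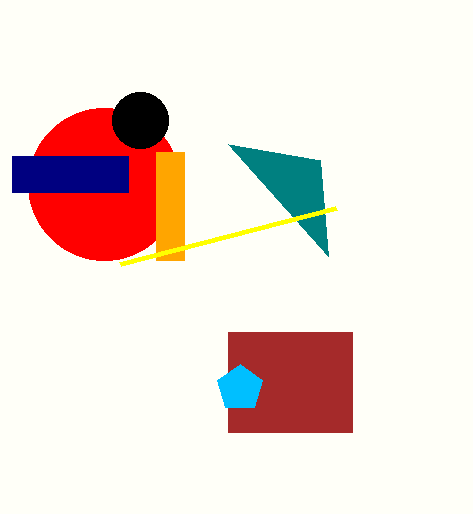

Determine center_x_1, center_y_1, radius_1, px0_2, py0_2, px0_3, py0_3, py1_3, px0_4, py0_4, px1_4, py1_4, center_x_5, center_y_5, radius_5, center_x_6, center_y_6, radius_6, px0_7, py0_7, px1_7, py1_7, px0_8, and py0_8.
center_x_1 = 104, center_y_1 = 184, radius_1 = 76, px0_2 = 228, py0_2 = 144, px0_3 = 228, py0_3 = 332, py1_3 = 432, px0_4 = 156, py0_4 = 152, px1_4 = 184, py1_4 = 260, center_x_5 = 240, center_y_5 = 388, radius_5 = 24, center_x_6 = 140, center_y_6 = 120, radius_6 = 28, px0_7 = 12, py0_7 = 156, px1_7 = 128, py1_7 = 192, px0_8 = 120, py0_8 = 264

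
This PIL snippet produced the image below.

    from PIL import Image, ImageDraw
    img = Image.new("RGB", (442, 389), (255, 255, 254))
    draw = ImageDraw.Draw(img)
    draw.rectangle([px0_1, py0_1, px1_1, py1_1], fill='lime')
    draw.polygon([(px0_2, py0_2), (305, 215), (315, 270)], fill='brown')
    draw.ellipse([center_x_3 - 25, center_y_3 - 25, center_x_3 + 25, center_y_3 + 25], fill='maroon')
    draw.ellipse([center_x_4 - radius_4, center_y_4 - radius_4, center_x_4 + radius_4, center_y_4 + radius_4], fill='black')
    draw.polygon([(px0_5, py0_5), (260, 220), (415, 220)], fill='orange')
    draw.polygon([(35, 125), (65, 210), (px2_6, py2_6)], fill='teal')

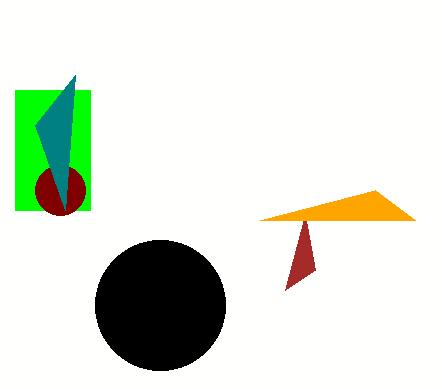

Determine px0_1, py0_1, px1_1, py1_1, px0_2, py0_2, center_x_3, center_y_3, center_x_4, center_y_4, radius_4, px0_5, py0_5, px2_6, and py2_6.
px0_1 = 15; py0_1 = 90; px1_1 = 90; py1_1 = 210; px0_2 = 285; py0_2 = 290; center_x_3 = 60; center_y_3 = 190; center_x_4 = 160; center_y_4 = 305; radius_4 = 65; px0_5 = 375; py0_5 = 190; px2_6 = 75; py2_6 = 75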